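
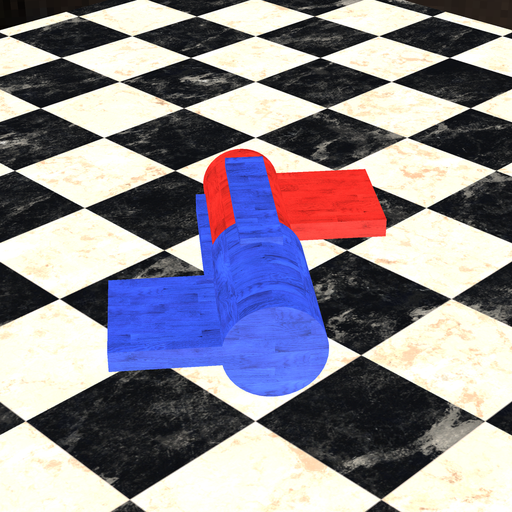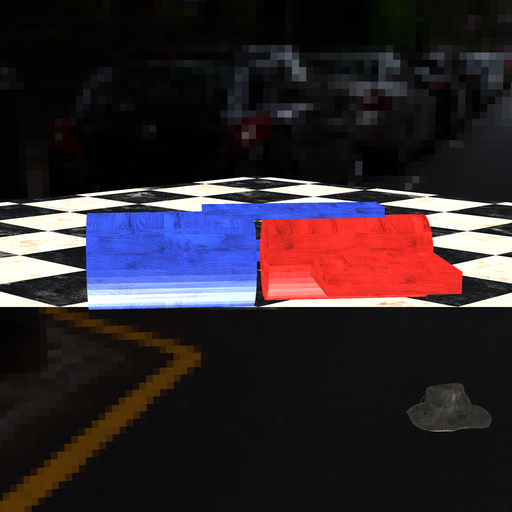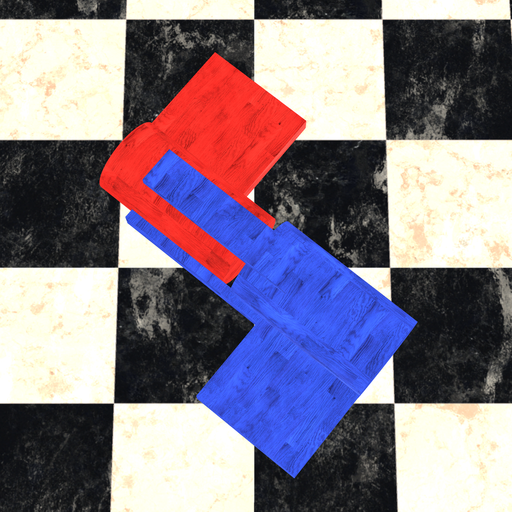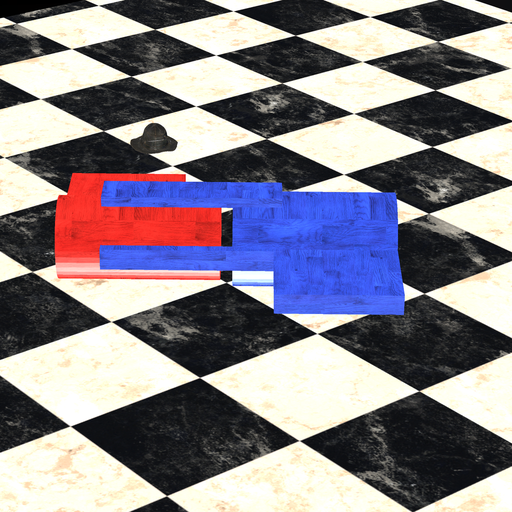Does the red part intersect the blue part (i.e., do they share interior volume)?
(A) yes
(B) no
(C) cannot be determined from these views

(B) no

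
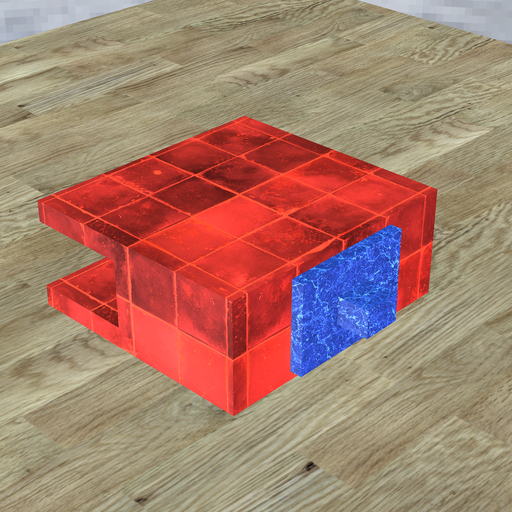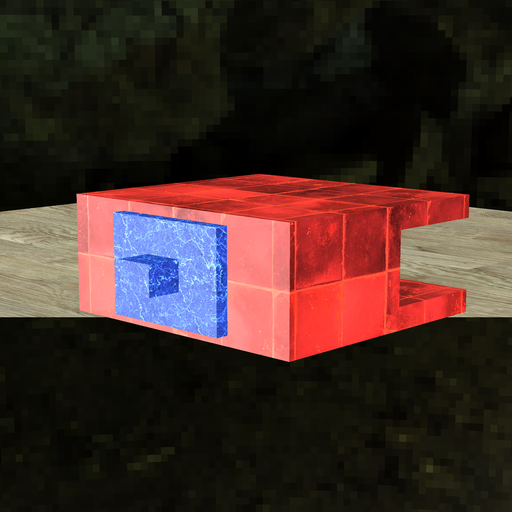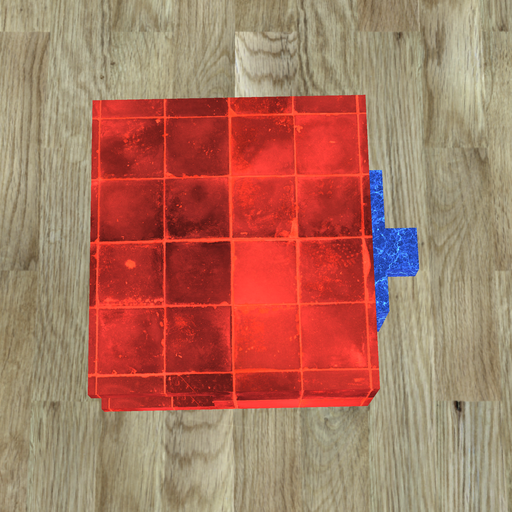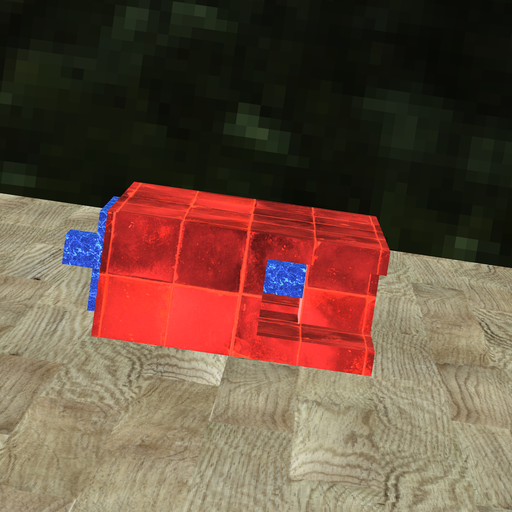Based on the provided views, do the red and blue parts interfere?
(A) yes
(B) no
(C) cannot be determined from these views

(A) yes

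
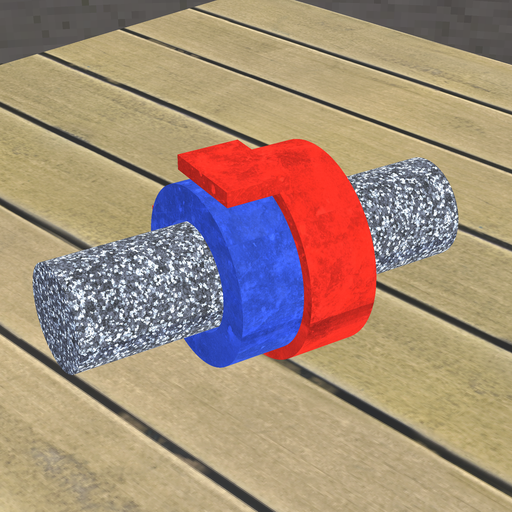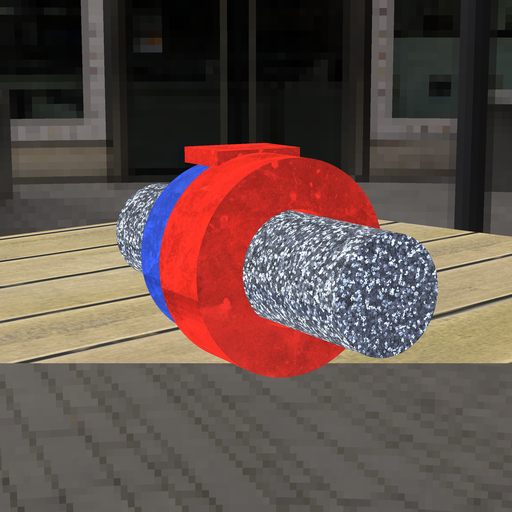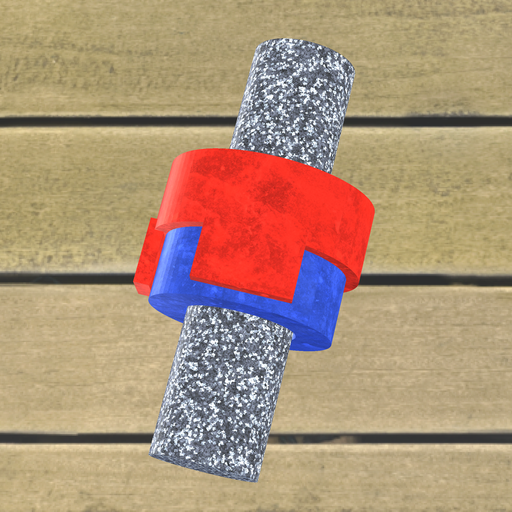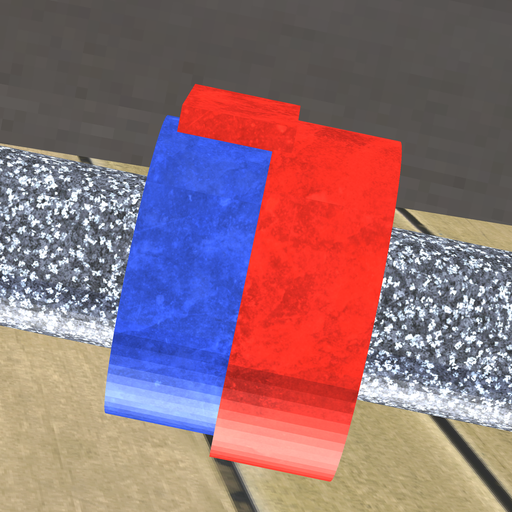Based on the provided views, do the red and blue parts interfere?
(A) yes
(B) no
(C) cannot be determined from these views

(A) yes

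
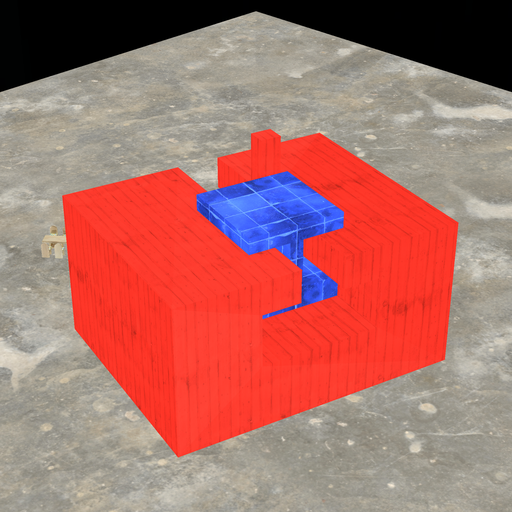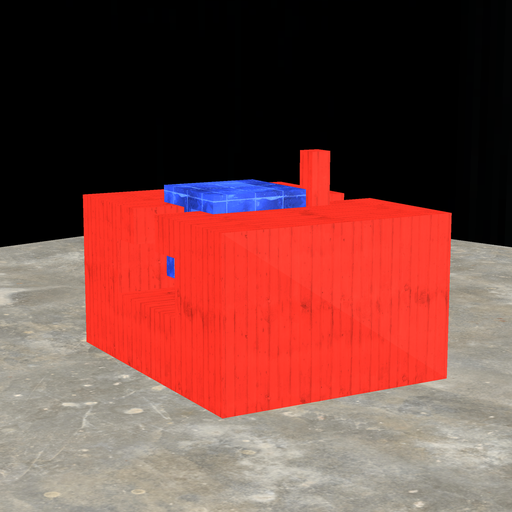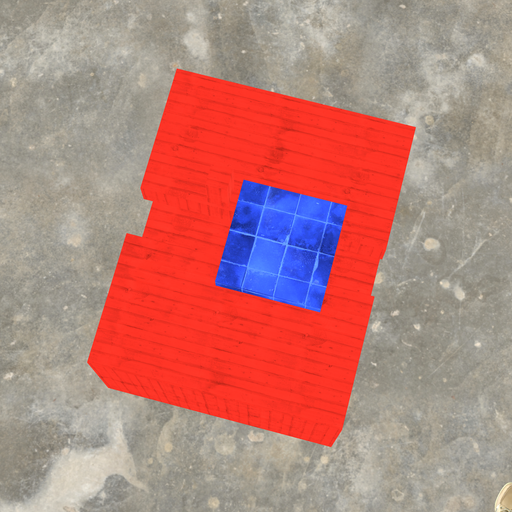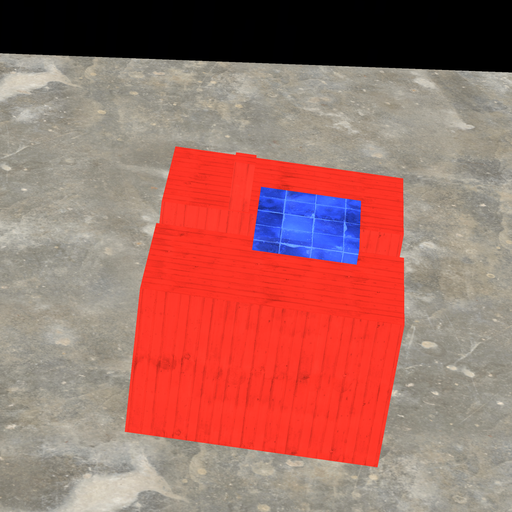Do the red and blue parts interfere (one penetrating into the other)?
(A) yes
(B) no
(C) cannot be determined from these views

(B) no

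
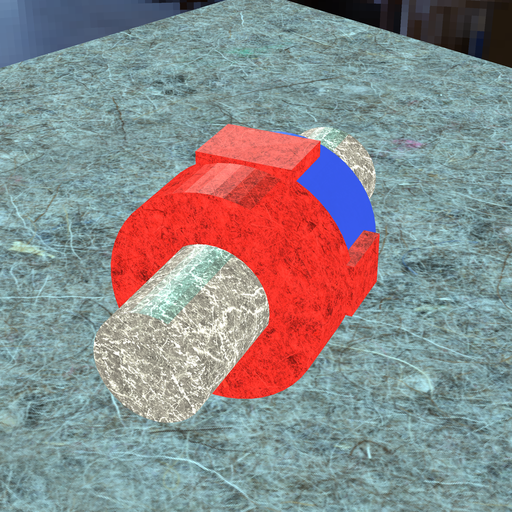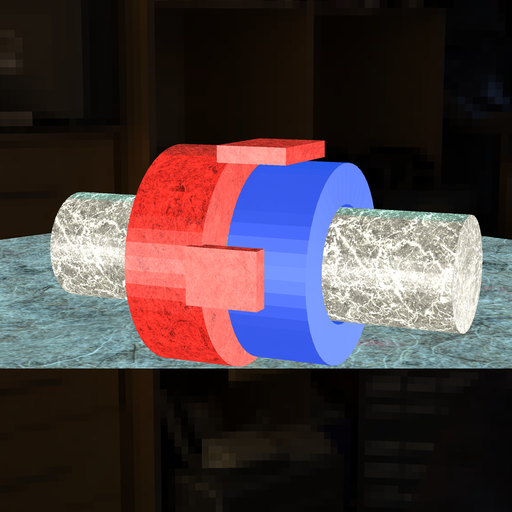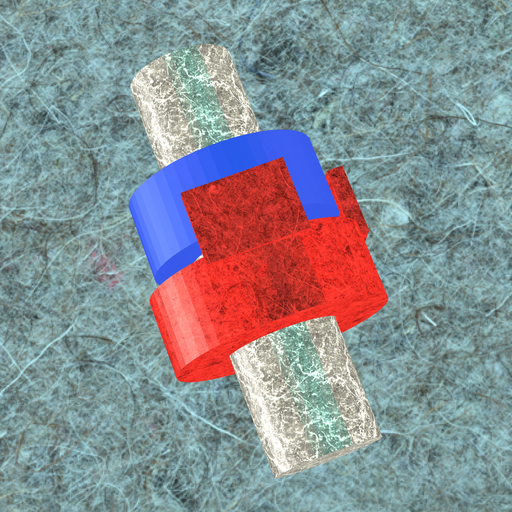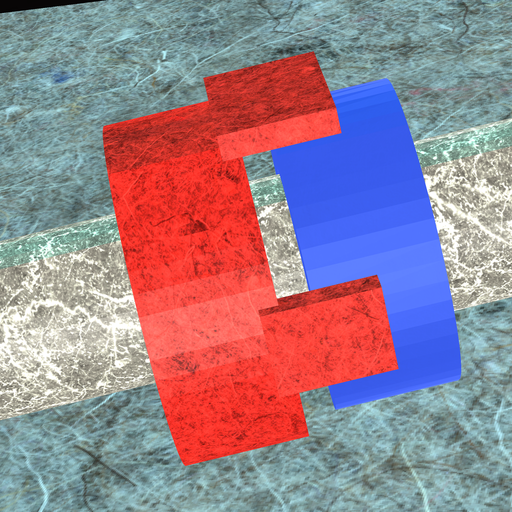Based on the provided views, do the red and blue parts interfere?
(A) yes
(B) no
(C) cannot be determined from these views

(B) no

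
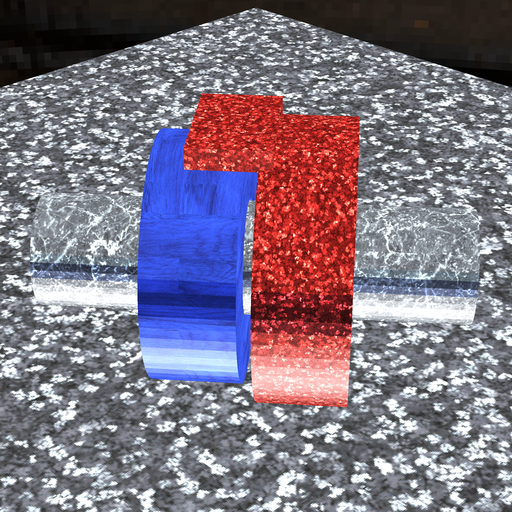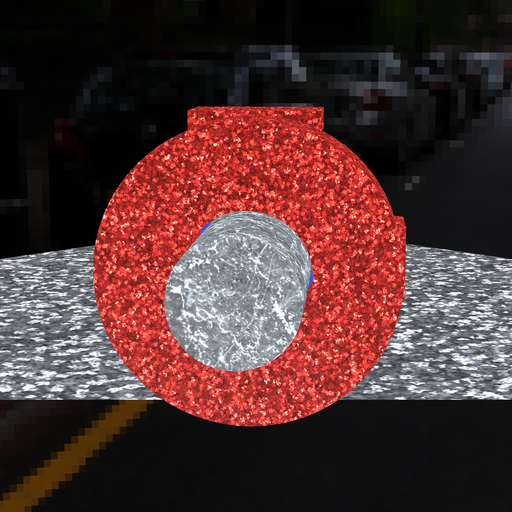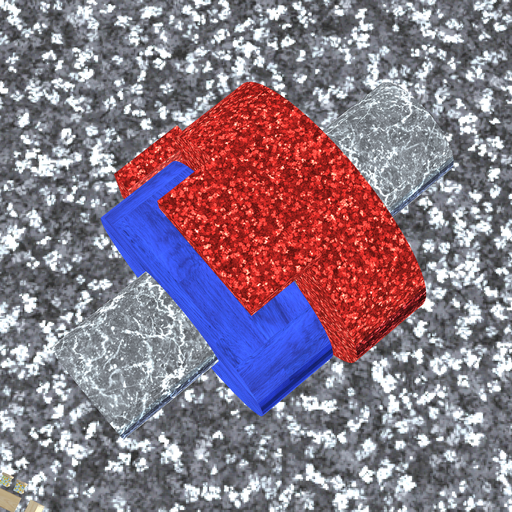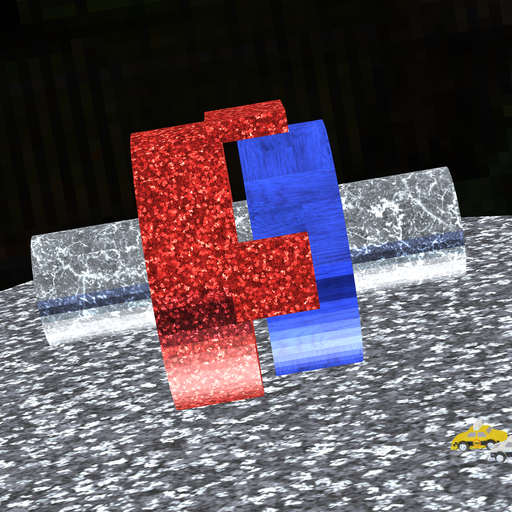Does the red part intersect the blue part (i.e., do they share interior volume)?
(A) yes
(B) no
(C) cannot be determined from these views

(B) no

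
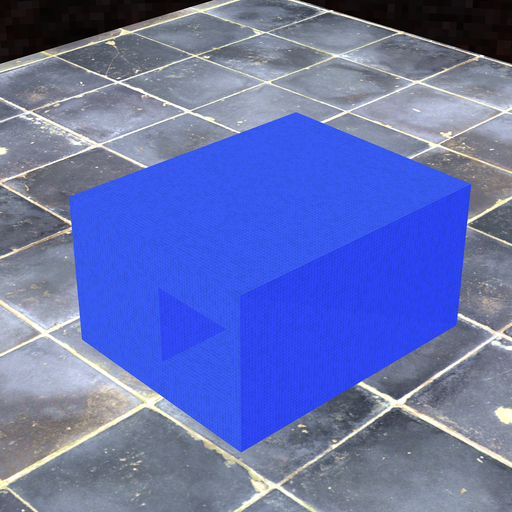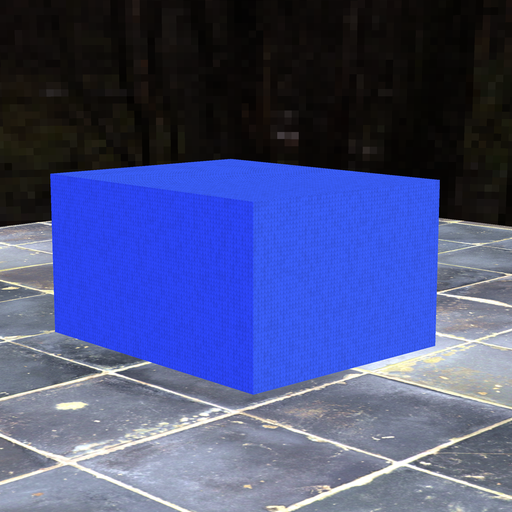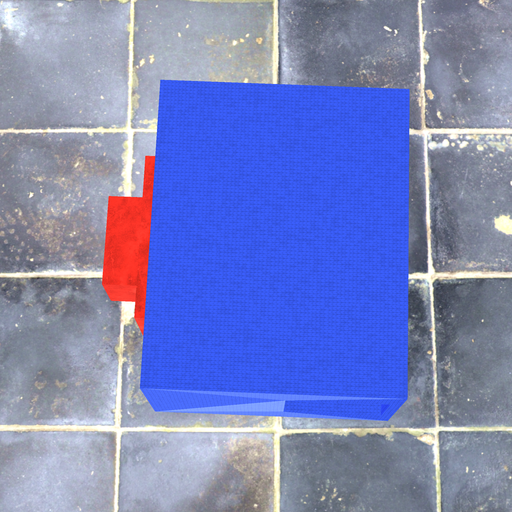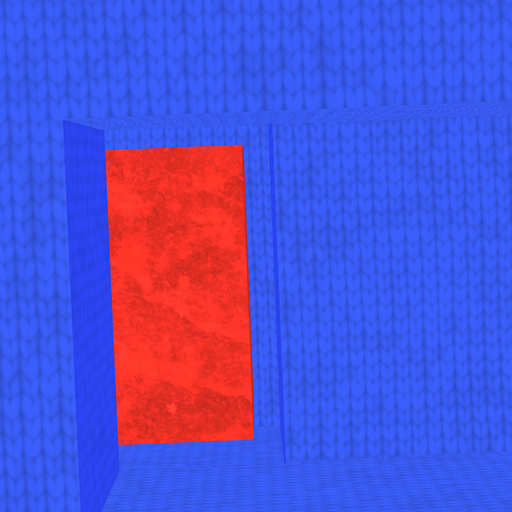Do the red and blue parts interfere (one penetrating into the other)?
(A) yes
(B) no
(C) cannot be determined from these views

(B) no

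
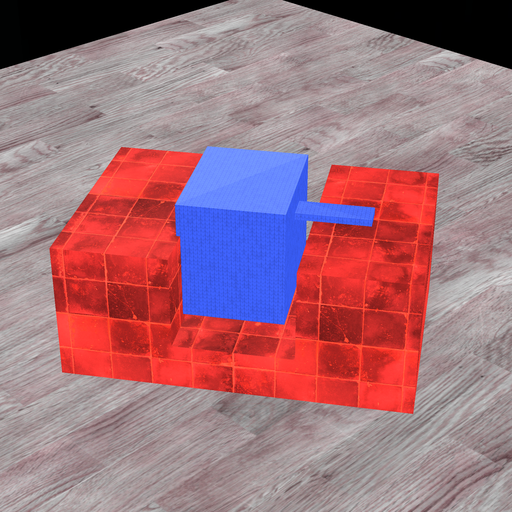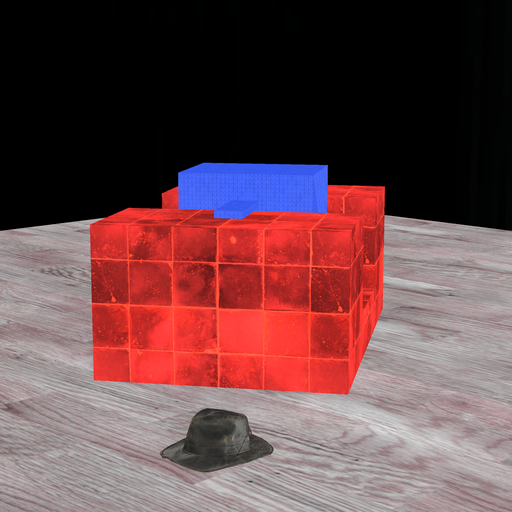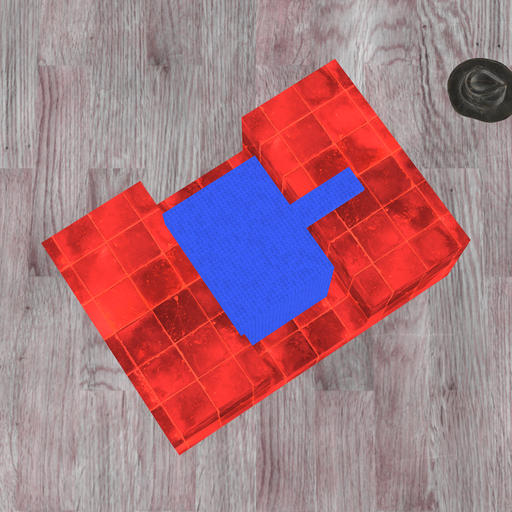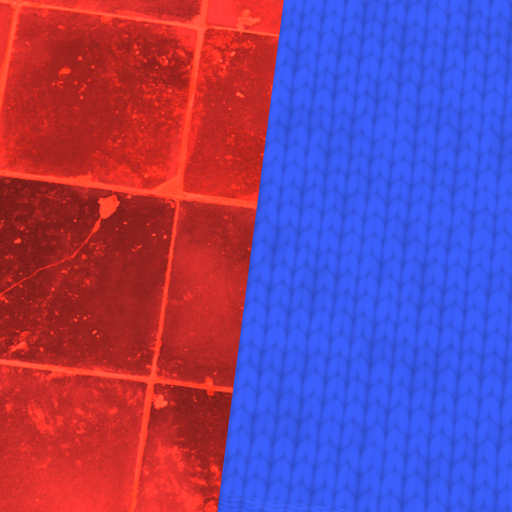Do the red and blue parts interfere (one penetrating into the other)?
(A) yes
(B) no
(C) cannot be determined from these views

(A) yes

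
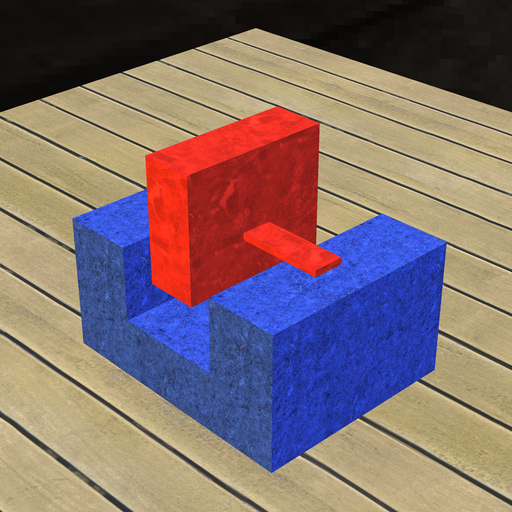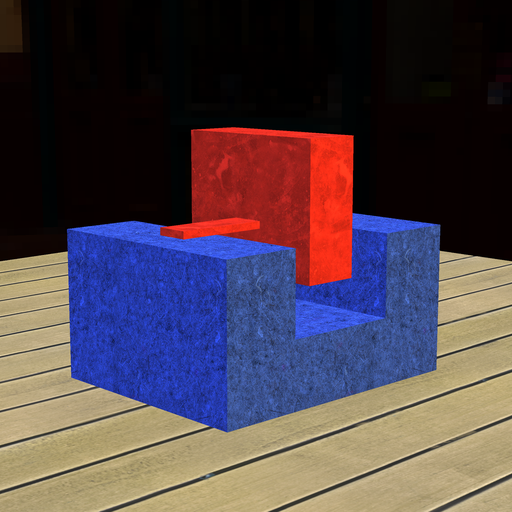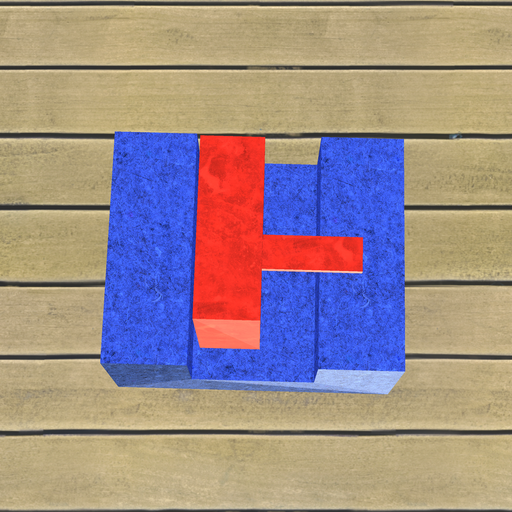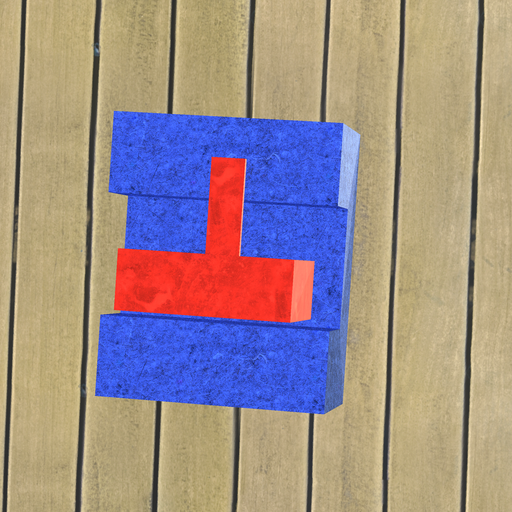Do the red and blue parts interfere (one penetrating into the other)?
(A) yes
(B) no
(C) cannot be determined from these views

(B) no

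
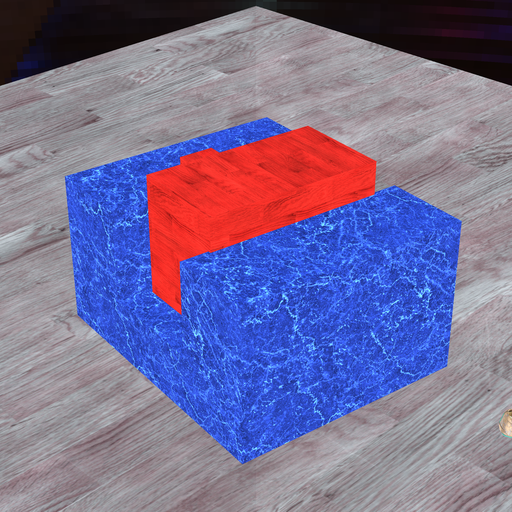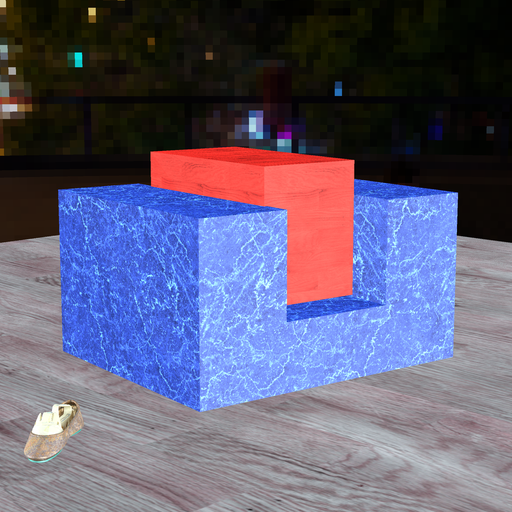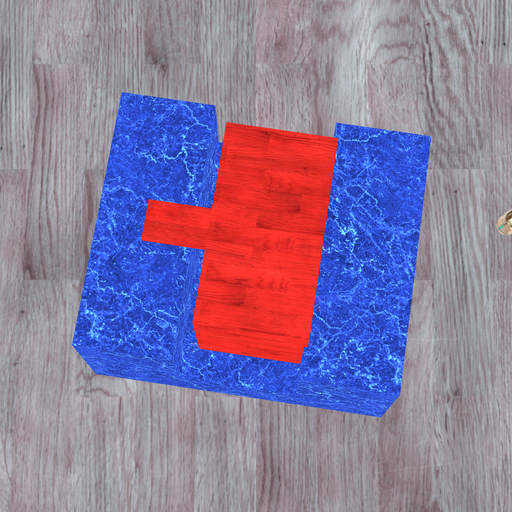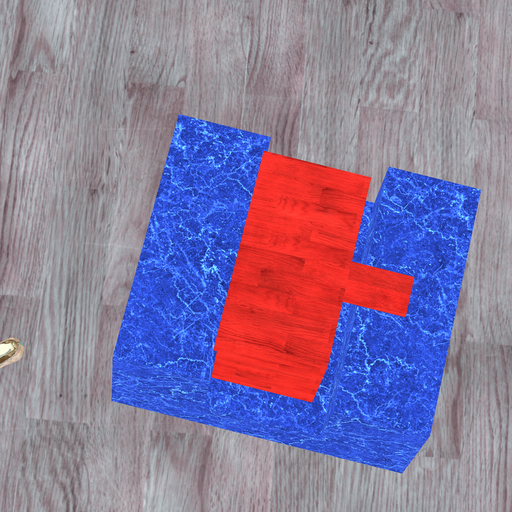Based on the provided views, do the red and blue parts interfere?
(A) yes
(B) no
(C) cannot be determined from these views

(A) yes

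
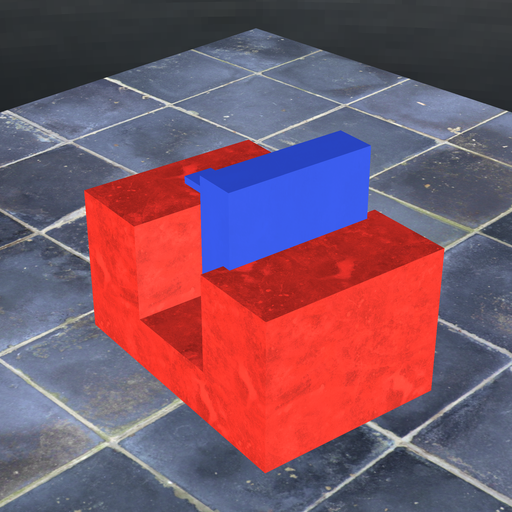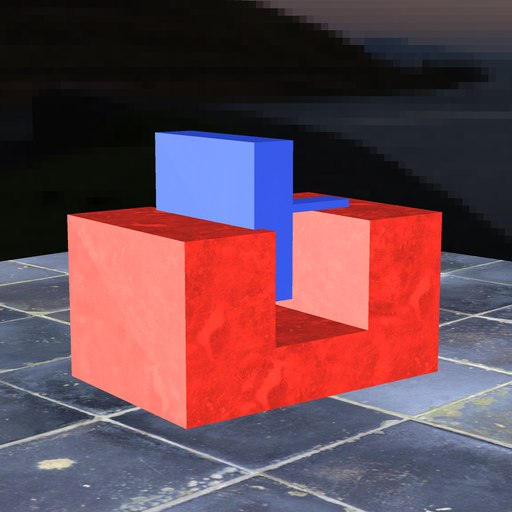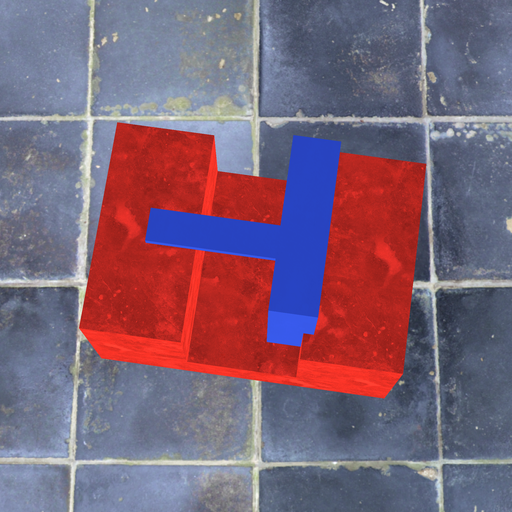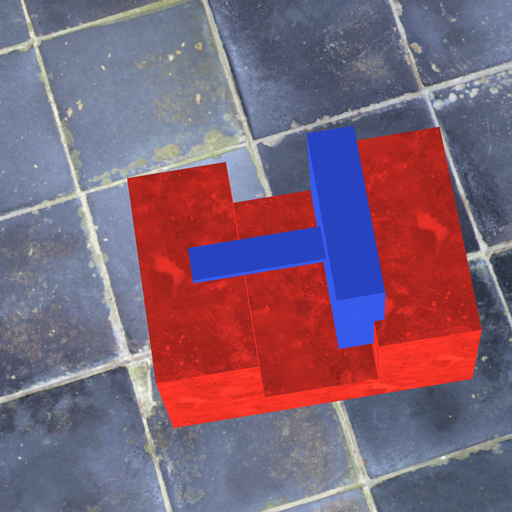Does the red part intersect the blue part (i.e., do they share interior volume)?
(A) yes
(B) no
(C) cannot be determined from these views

(A) yes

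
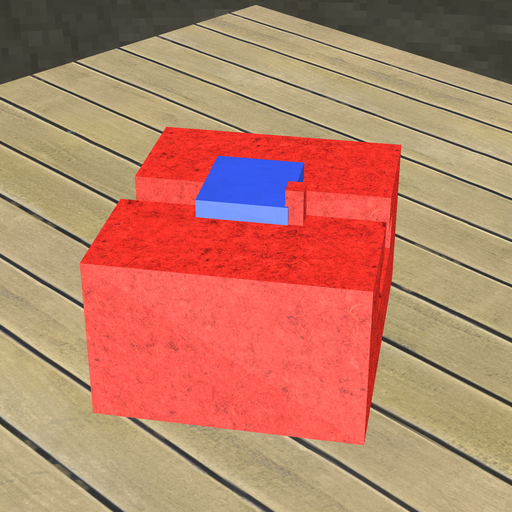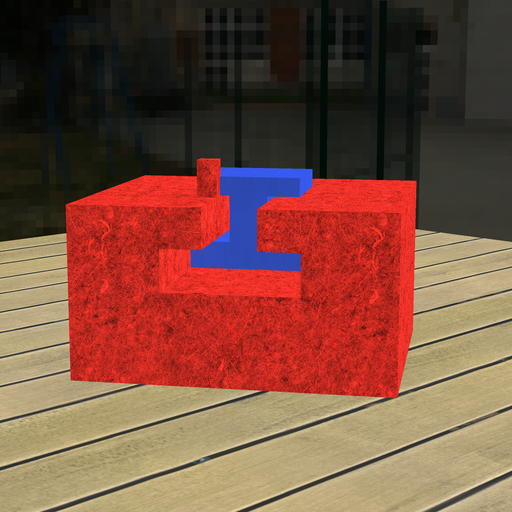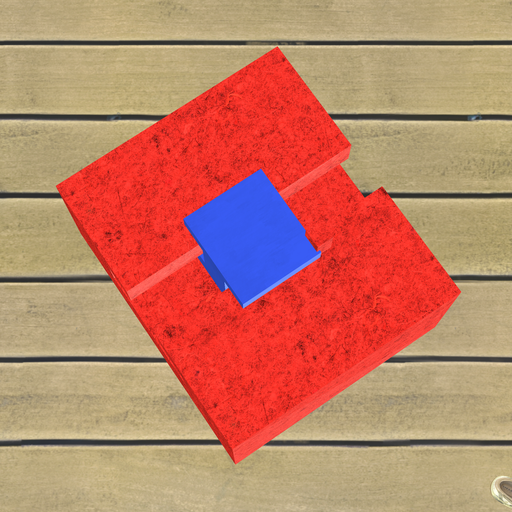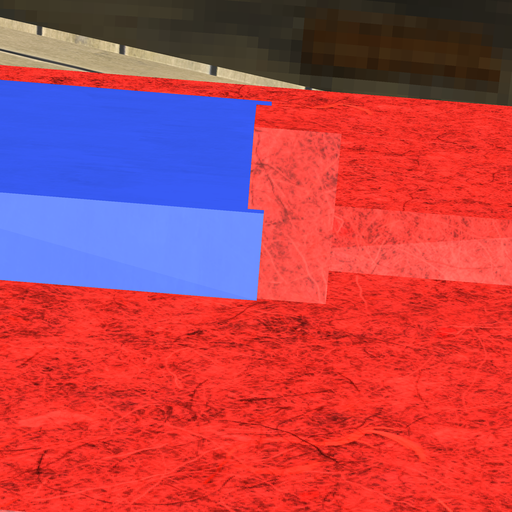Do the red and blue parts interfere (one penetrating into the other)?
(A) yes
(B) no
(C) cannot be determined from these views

(A) yes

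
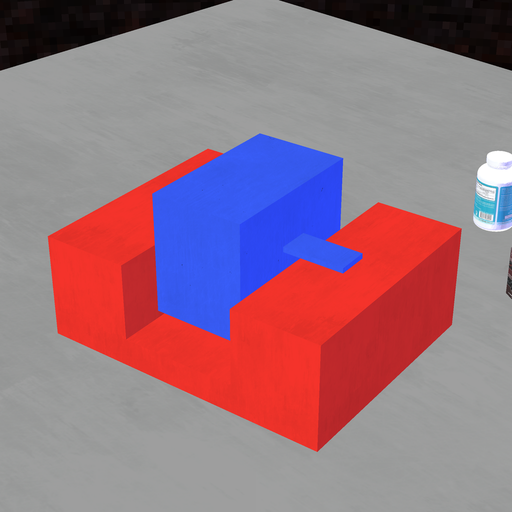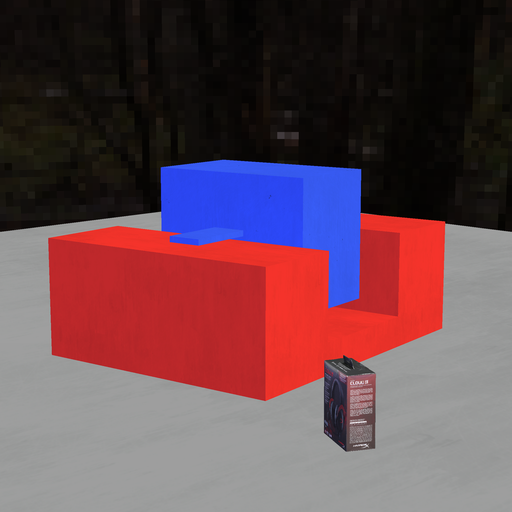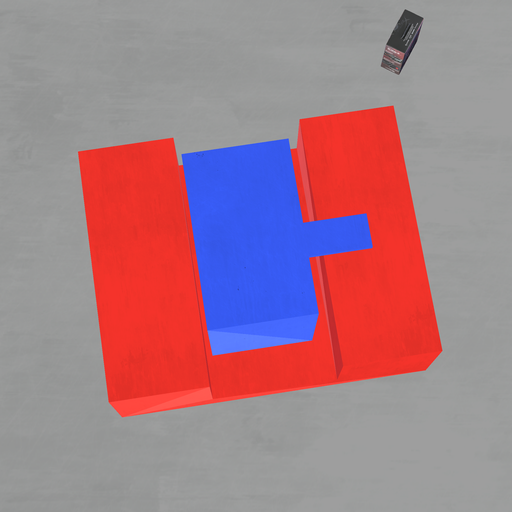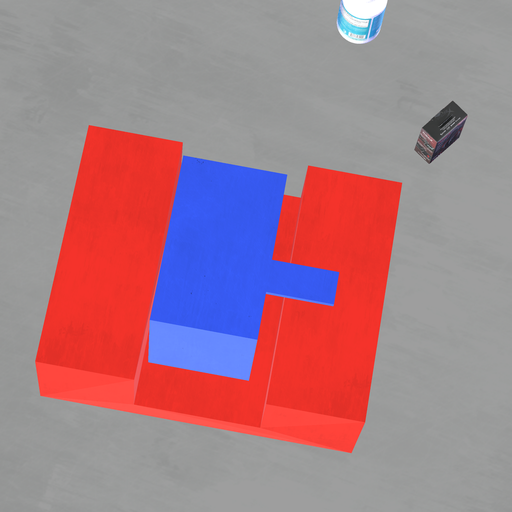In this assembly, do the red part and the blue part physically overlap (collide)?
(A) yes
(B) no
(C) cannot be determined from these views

(B) no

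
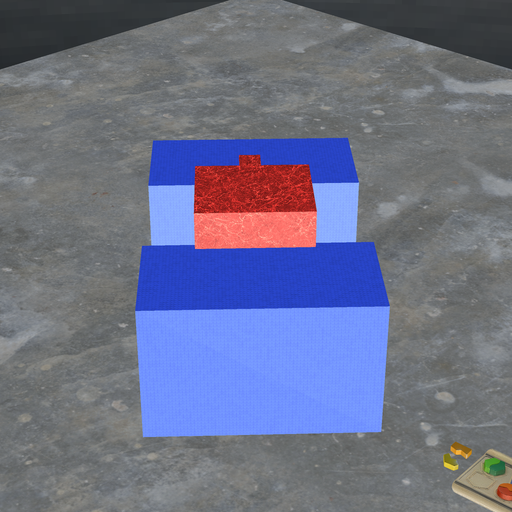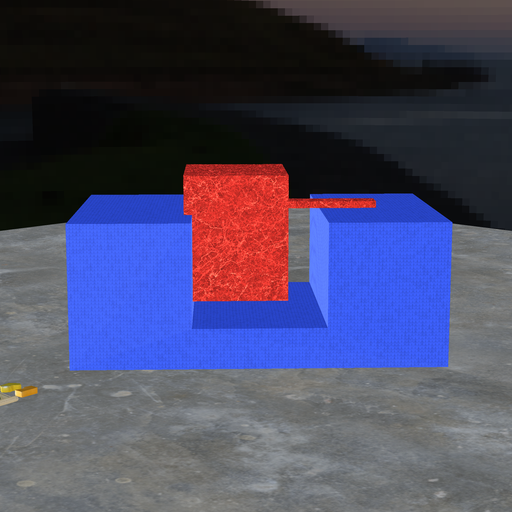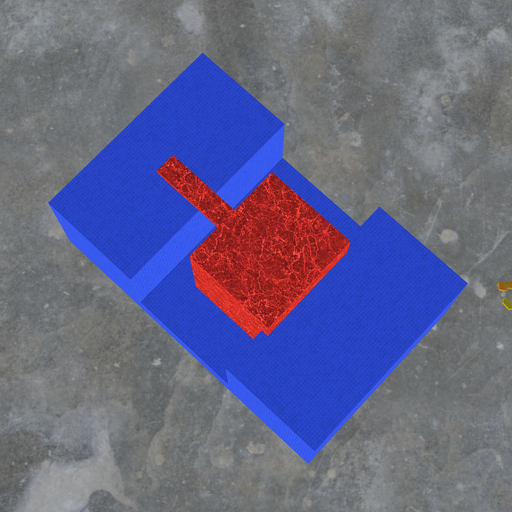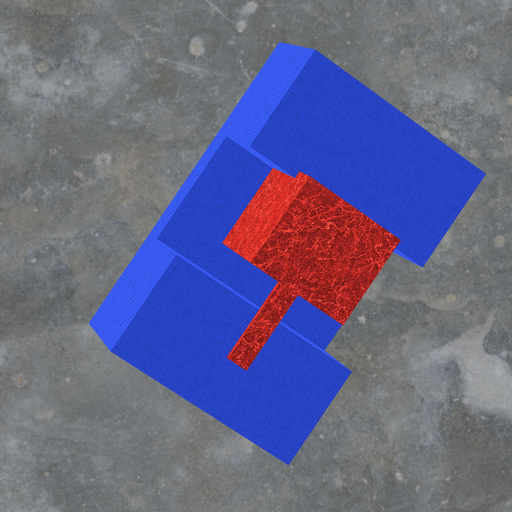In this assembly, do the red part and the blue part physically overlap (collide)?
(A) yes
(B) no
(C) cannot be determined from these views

(A) yes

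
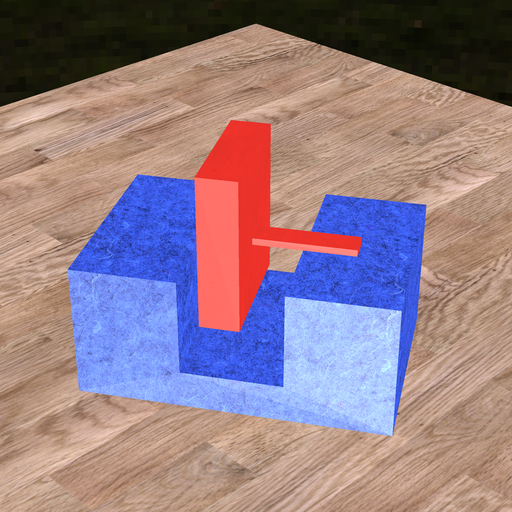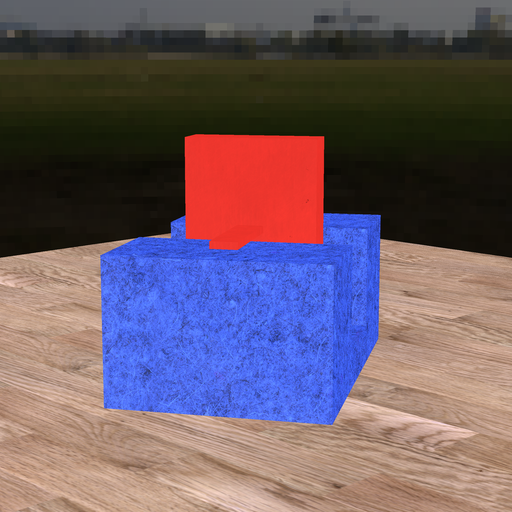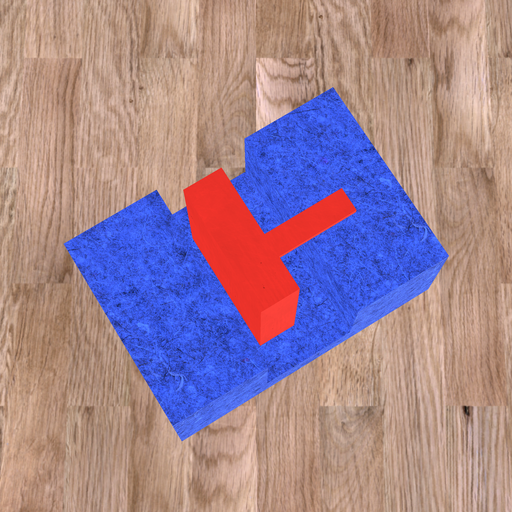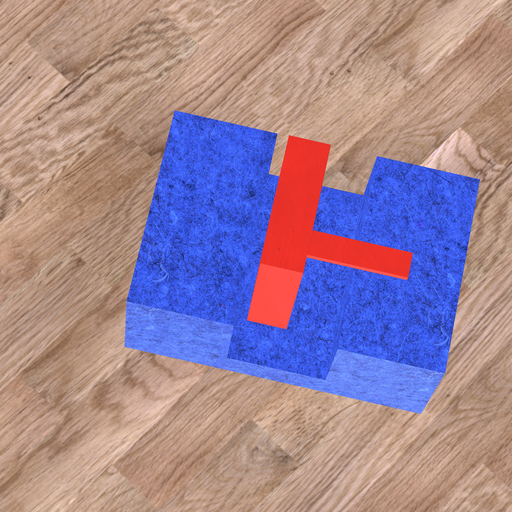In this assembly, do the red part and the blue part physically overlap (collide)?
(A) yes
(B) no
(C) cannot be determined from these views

(B) no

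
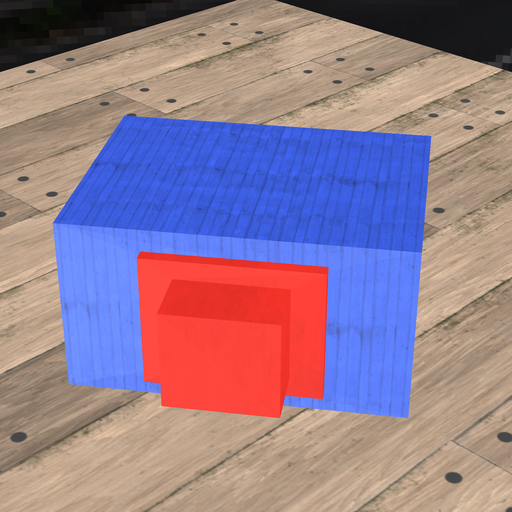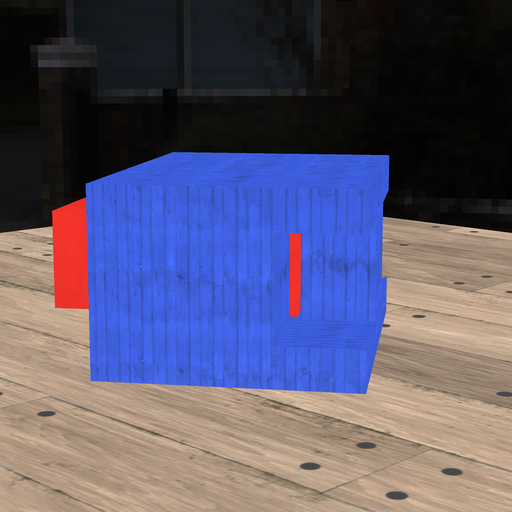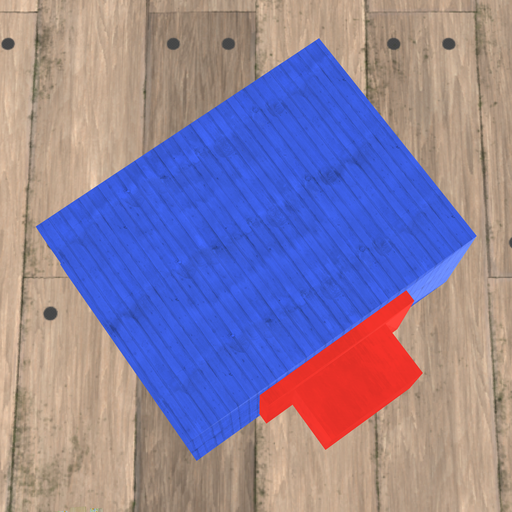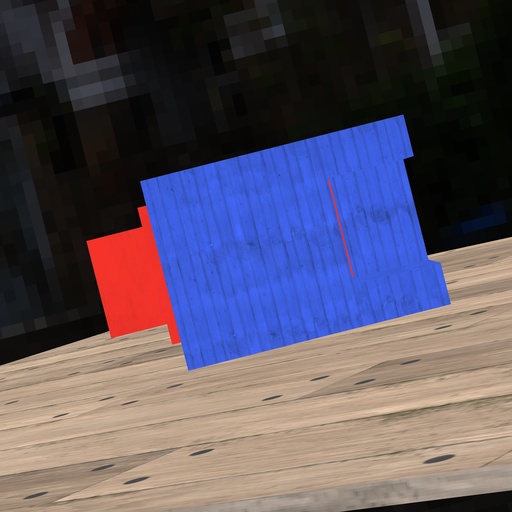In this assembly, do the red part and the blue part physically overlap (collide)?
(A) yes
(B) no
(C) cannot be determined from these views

(B) no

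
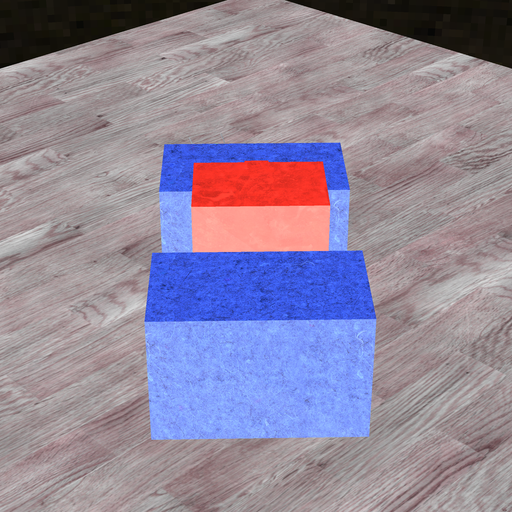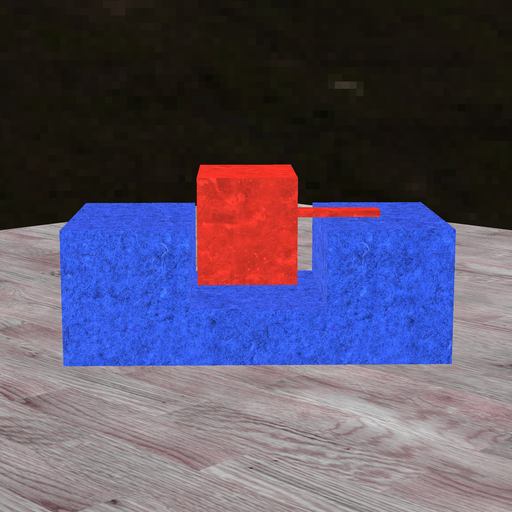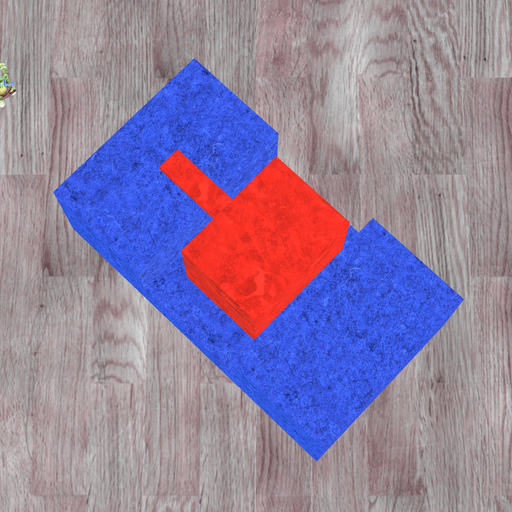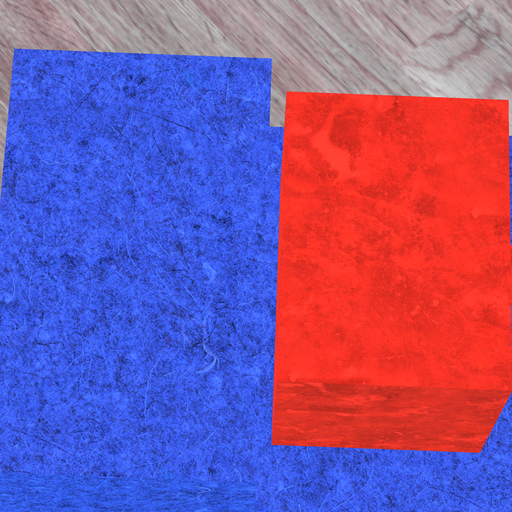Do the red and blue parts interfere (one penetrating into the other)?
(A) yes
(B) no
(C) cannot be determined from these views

(B) no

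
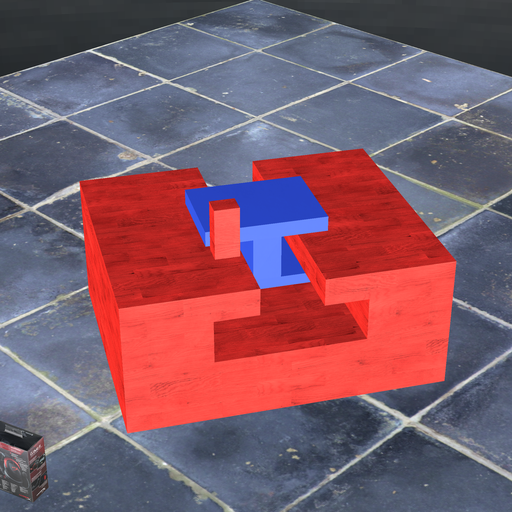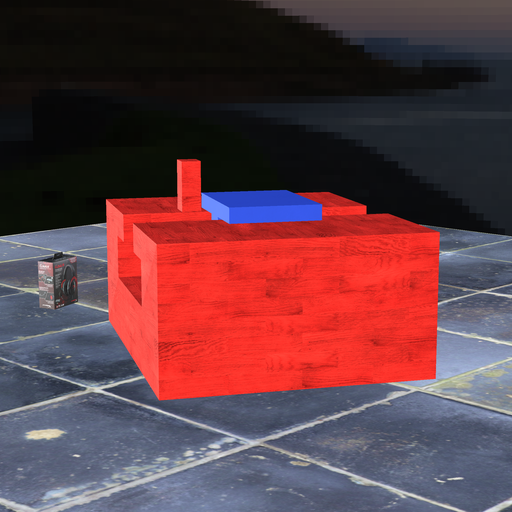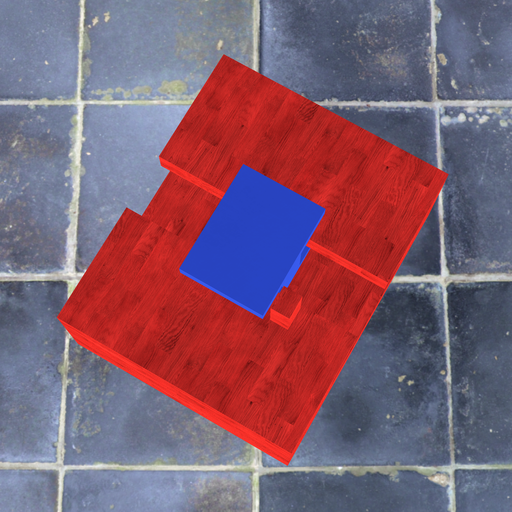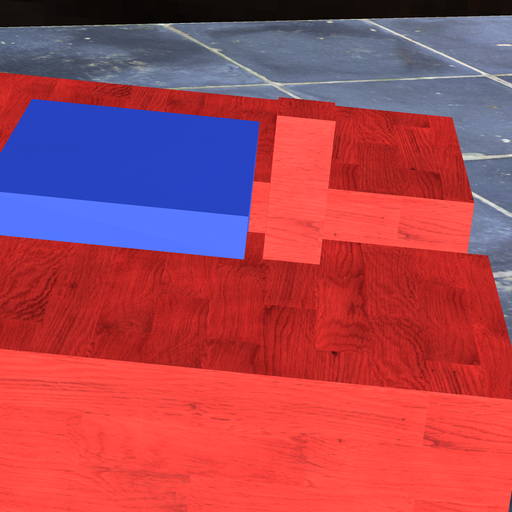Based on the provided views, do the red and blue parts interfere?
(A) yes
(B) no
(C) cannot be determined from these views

(B) no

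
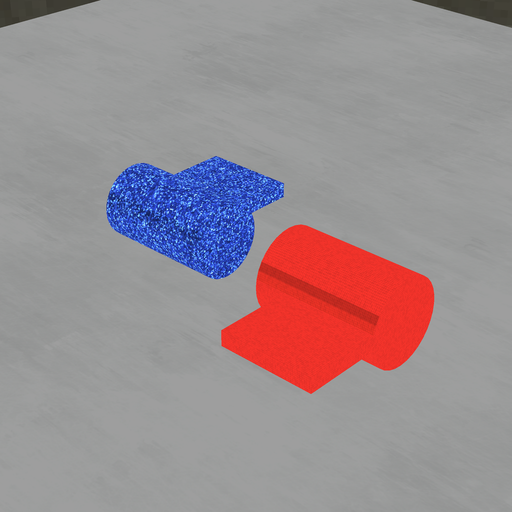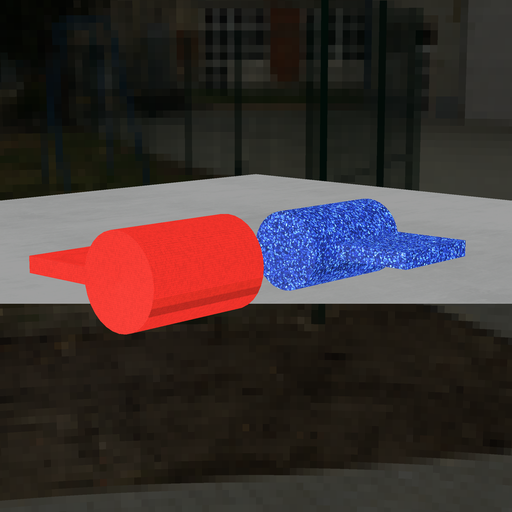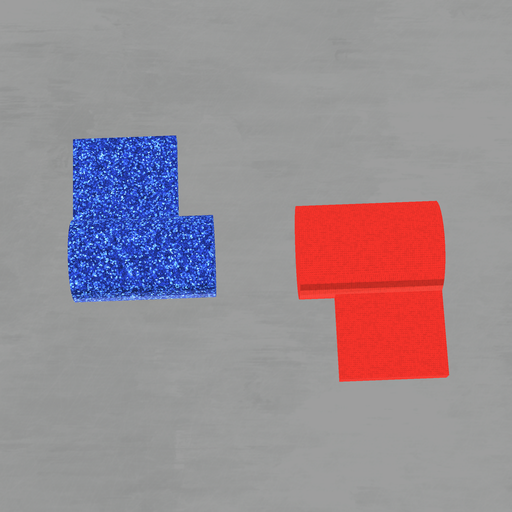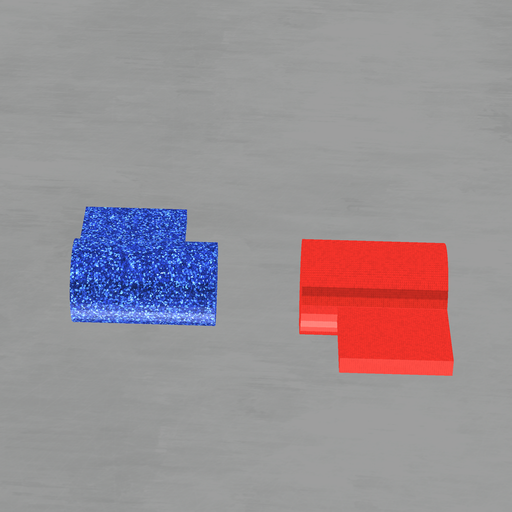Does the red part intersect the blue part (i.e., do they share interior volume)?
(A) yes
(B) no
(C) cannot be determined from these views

(B) no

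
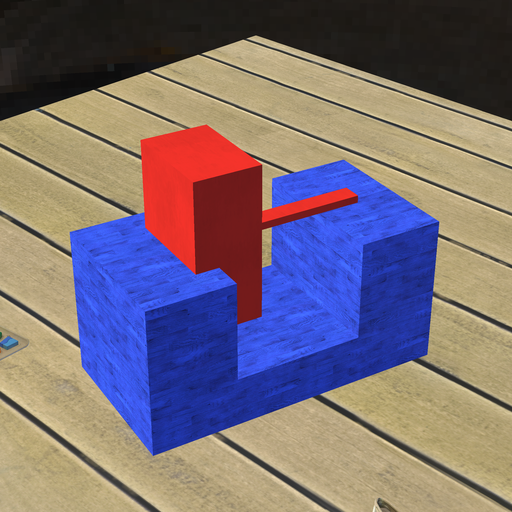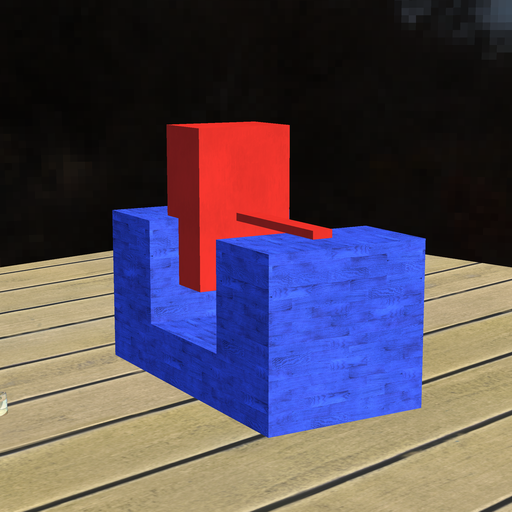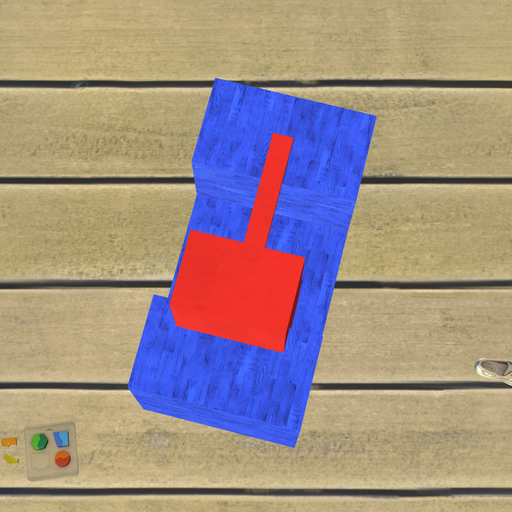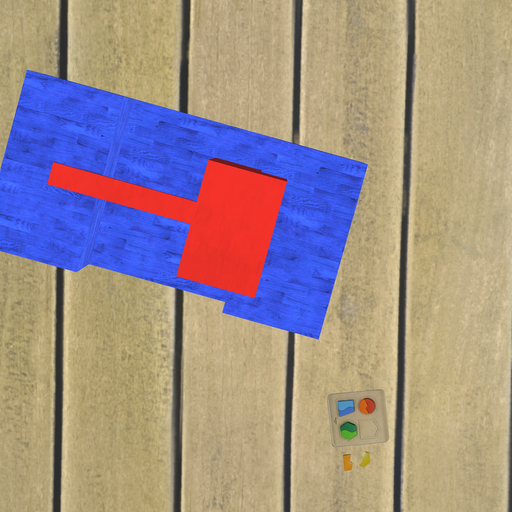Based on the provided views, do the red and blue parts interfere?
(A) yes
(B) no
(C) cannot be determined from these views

(A) yes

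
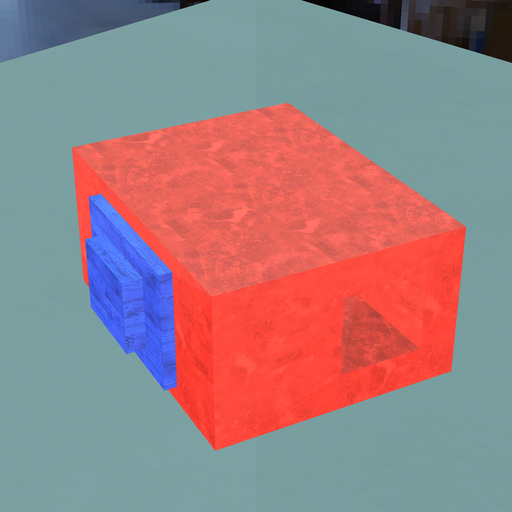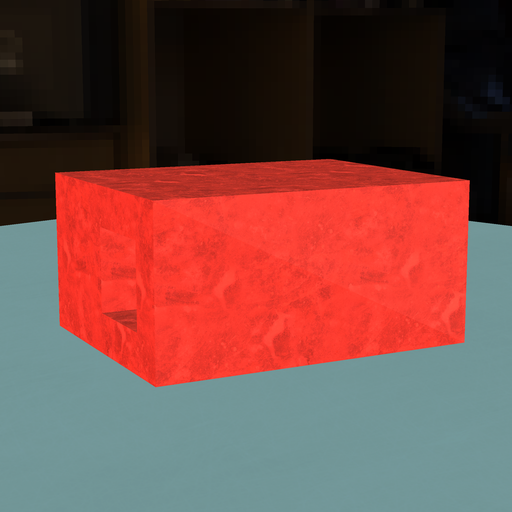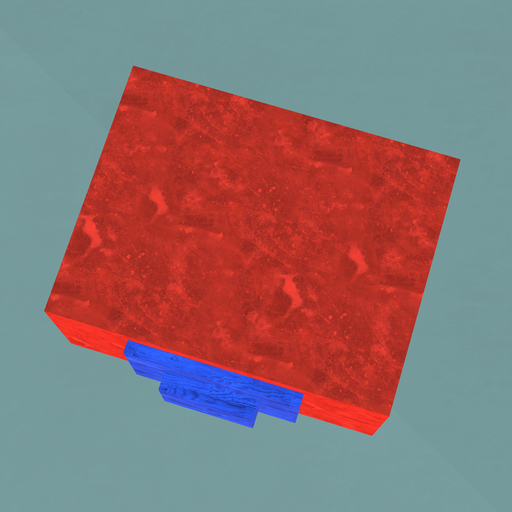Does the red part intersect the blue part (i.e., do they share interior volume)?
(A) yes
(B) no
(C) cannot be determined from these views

(C) cannot be determined from these views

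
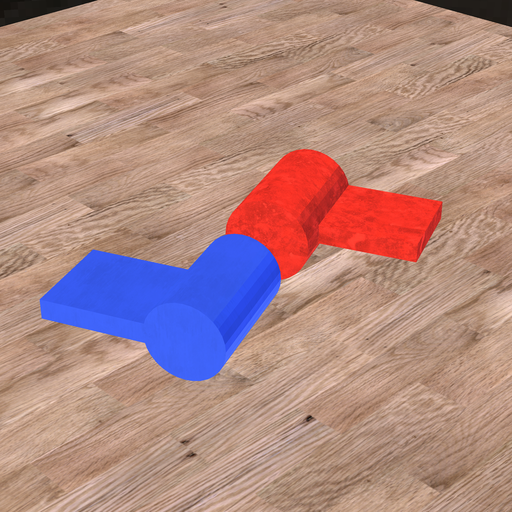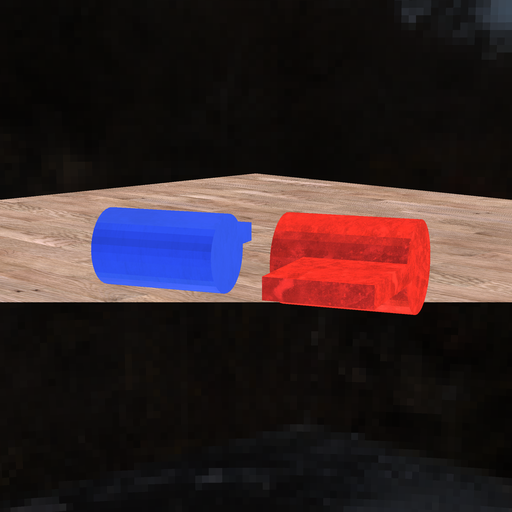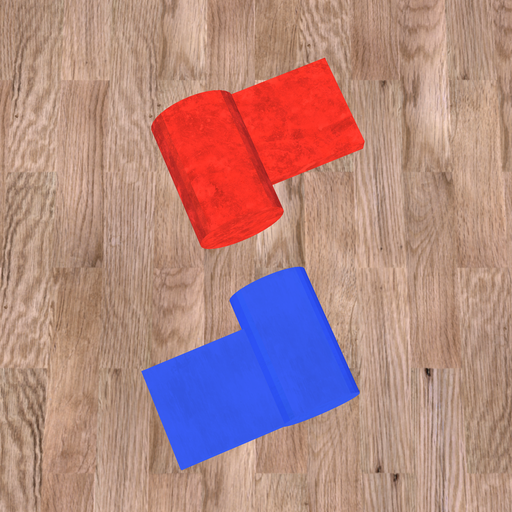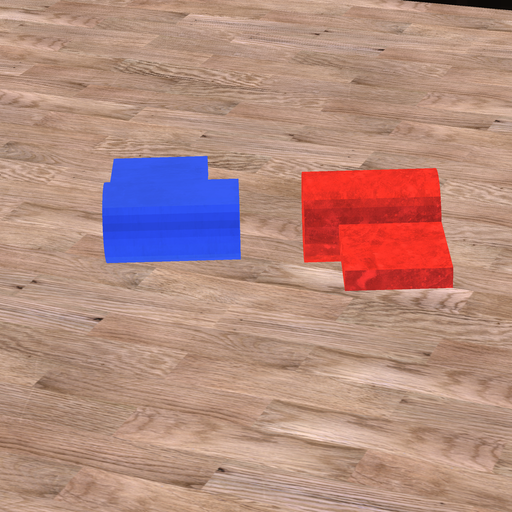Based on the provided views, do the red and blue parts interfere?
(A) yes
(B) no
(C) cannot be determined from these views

(B) no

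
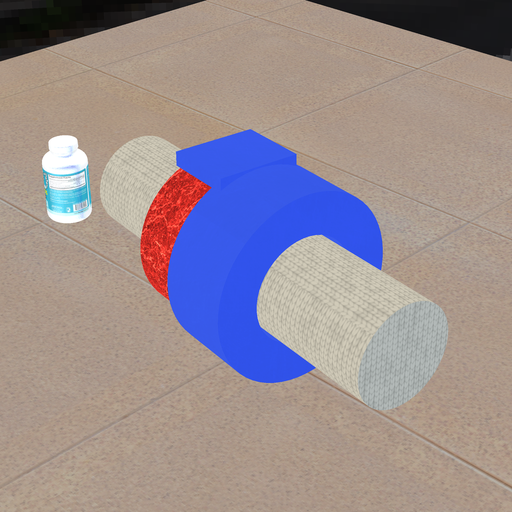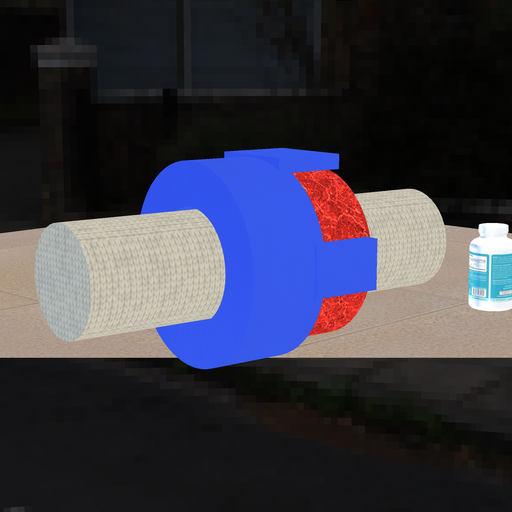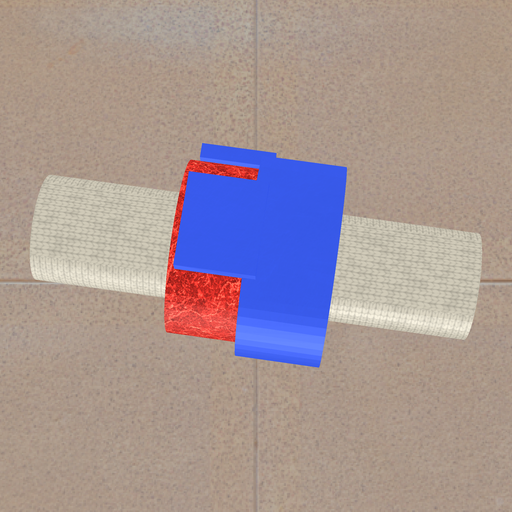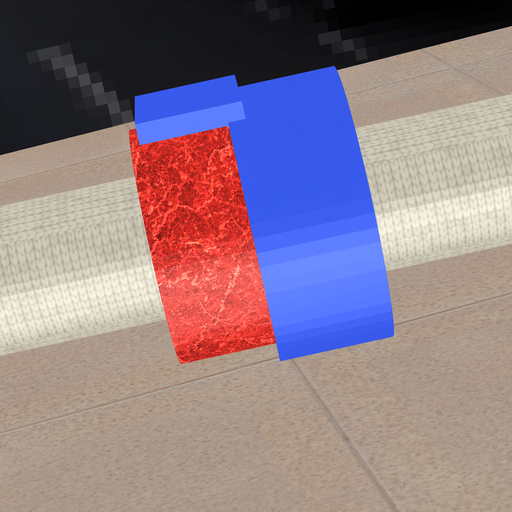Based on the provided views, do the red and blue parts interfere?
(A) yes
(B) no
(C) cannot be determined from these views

(A) yes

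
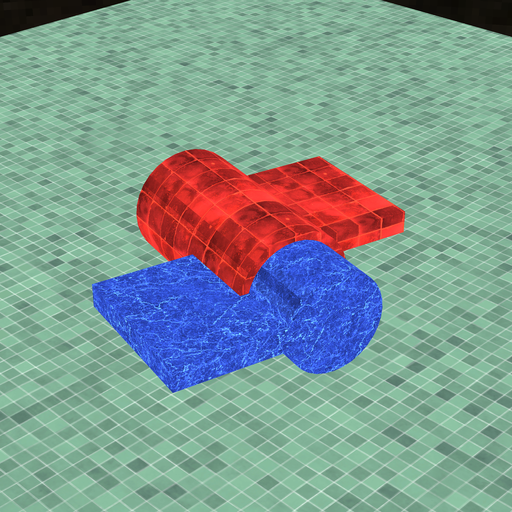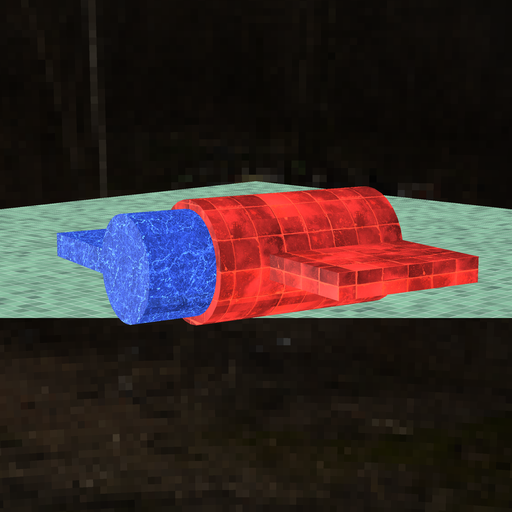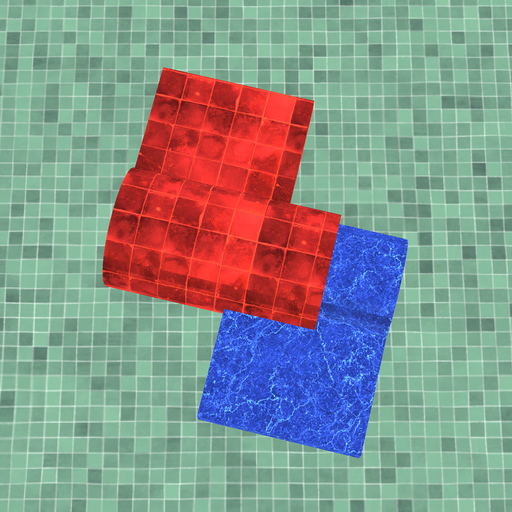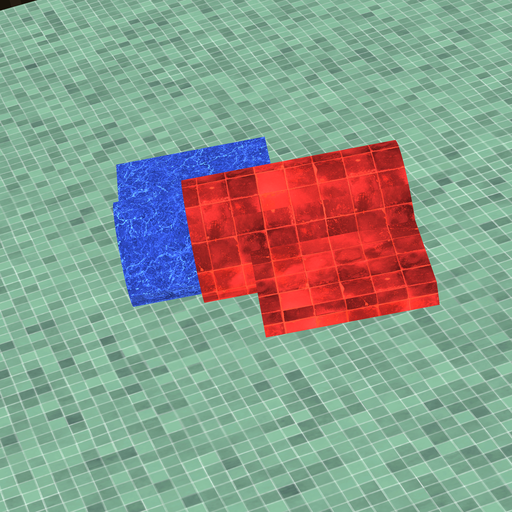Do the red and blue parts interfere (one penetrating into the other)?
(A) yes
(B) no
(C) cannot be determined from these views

(A) yes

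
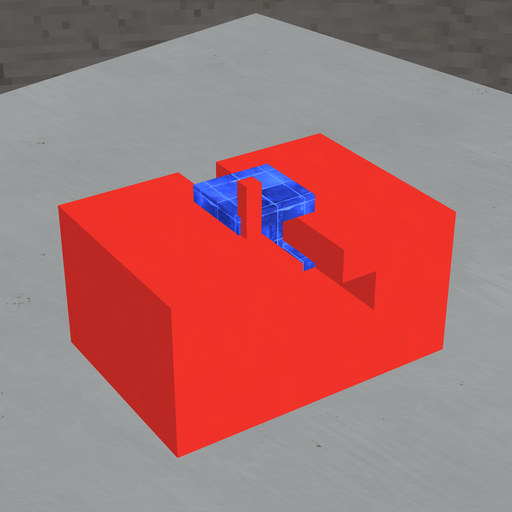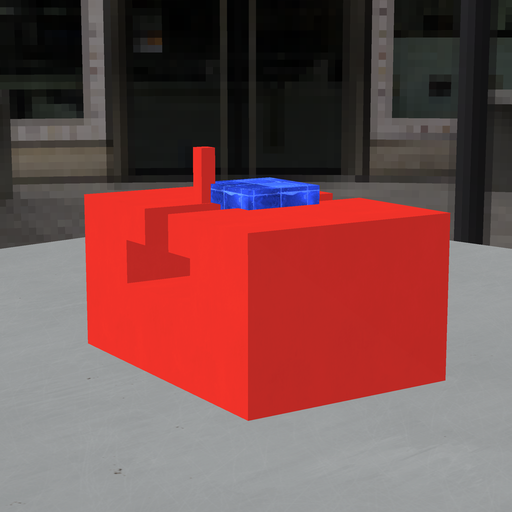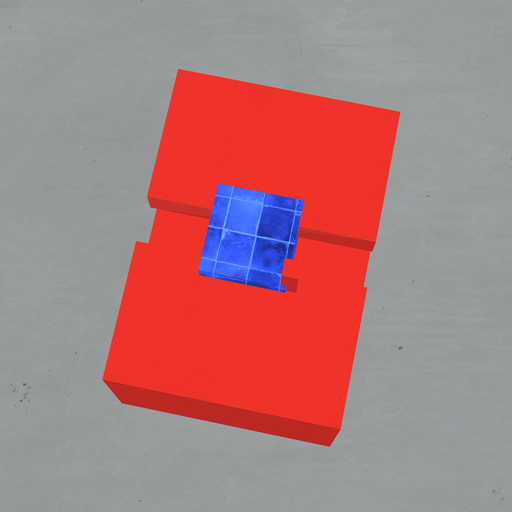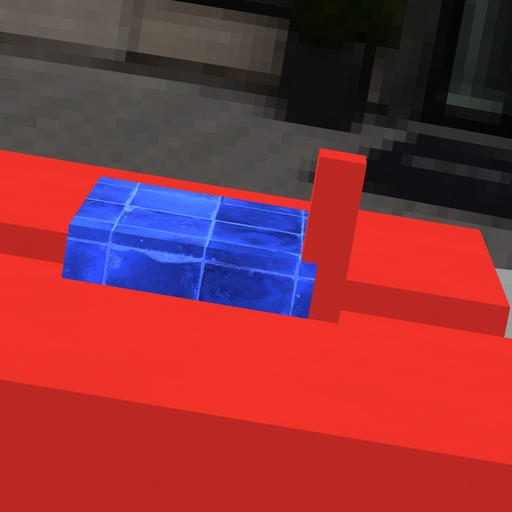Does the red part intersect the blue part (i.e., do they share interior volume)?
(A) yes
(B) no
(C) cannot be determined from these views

(A) yes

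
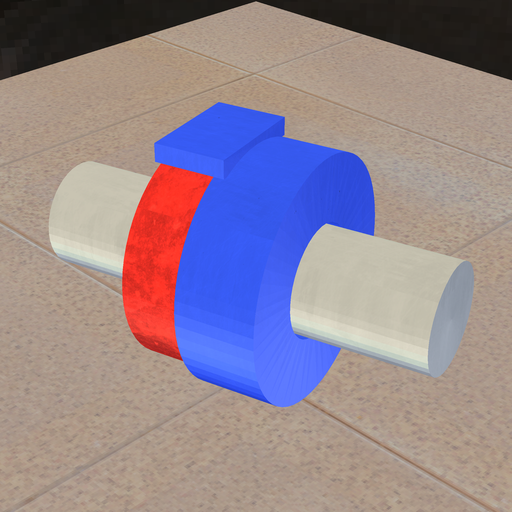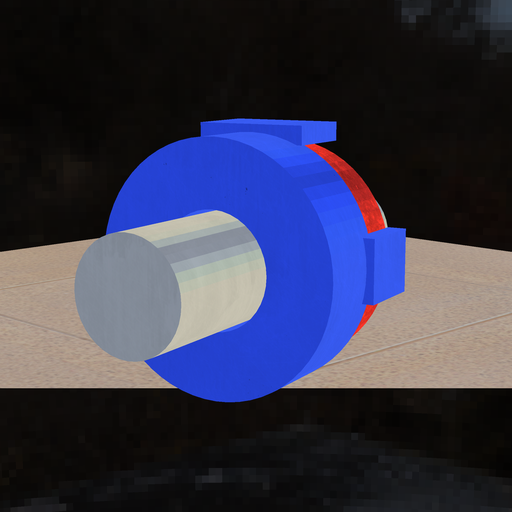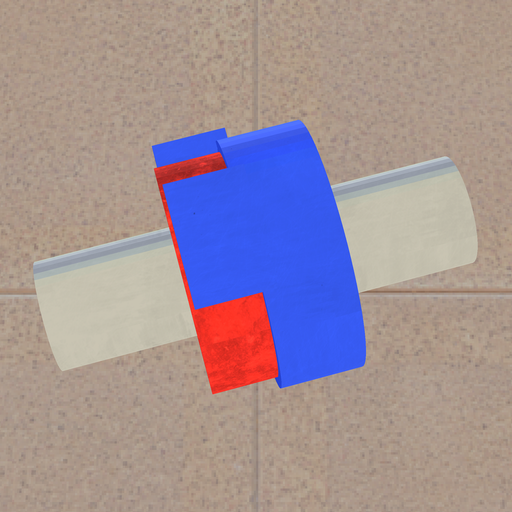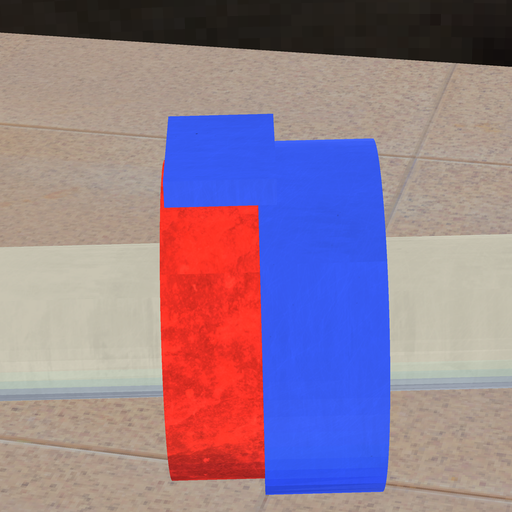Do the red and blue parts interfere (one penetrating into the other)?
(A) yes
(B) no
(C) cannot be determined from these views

(A) yes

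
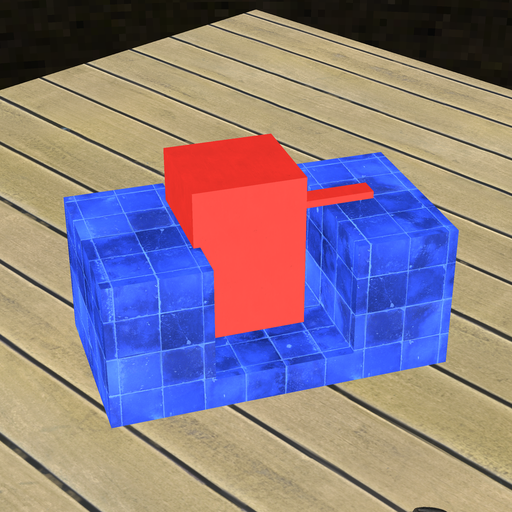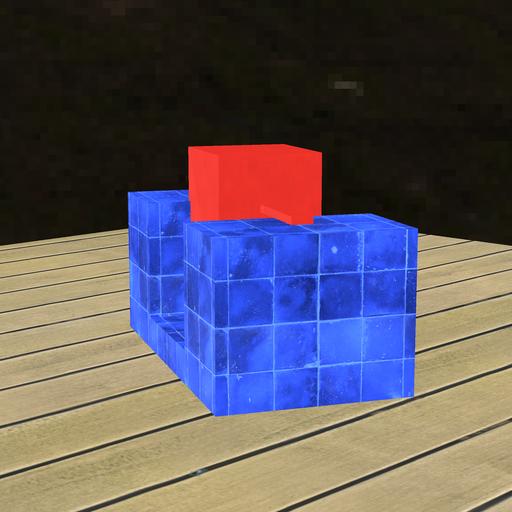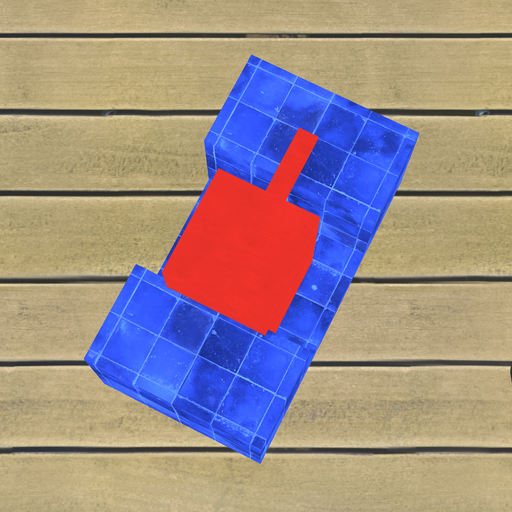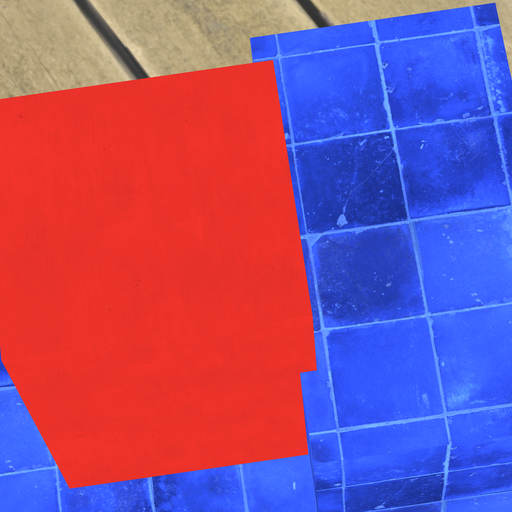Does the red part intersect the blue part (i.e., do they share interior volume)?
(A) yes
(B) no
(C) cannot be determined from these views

(A) yes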